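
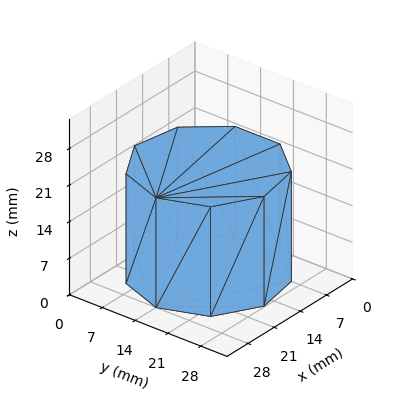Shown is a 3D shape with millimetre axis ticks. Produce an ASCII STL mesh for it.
Reading the render: the shape is a regular 9-sided prism (a cylinder approximated with 9 flat sides), circumscribed radius ≈ 14 mm, height ≈ 21 mm (dimensions read to the nearest mm from the axis ticks). For the STL, each face is triangulated and given an outward normal.

solid part
  facet normal 0.0000 0.0000 -1.0000
    outer loop
      vertex 16.43 27.79 0.00
      vertex 24.72 23.00 0.00
      vertex 28.00 14.00 0.00
    endloop
  endfacet
  facet normal 0.0000 0.0000 -1.0000
    outer loop
      vertex 7.00 26.12 0.00
      vertex 16.43 27.79 0.00
      vertex 28.00 14.00 0.00
    endloop
  endfacet
  facet normal 0.0000 0.0000 -1.0000
    outer loop
      vertex 0.84 18.79 0.00
      vertex 7.00 26.12 0.00
      vertex 28.00 14.00 0.00
    endloop
  endfacet
  facet normal 0.0000 0.0000 -1.0000
    outer loop
      vertex 0.84 9.21 0.00
      vertex 0.84 18.79 0.00
      vertex 28.00 14.00 0.00
    endloop
  endfacet
  facet normal 0.0000 0.0000 -1.0000
    outer loop
      vertex 7.00 1.88 0.00
      vertex 0.84 9.21 0.00
      vertex 28.00 14.00 0.00
    endloop
  endfacet
  facet normal 0.0000 0.0000 -1.0000
    outer loop
      vertex 16.43 0.21 0.00
      vertex 7.00 1.88 0.00
      vertex 28.00 14.00 0.00
    endloop
  endfacet
  facet normal 0.0000 0.0000 -1.0000
    outer loop
      vertex 24.72 5.00 0.00
      vertex 16.43 0.21 0.00
      vertex 28.00 14.00 0.00
    endloop
  endfacet
  facet normal 0.0000 0.0000 1.0000
    outer loop
      vertex 28.00 14.00 21.00
      vertex 24.72 23.00 21.00
      vertex 16.43 27.79 21.00
    endloop
  endfacet
  facet normal 0.0000 0.0000 1.0000
    outer loop
      vertex 28.00 14.00 21.00
      vertex 16.43 27.79 21.00
      vertex 7.00 26.12 21.00
    endloop
  endfacet
  facet normal 0.0000 0.0000 1.0000
    outer loop
      vertex 28.00 14.00 21.00
      vertex 7.00 26.12 21.00
      vertex 0.84 18.79 21.00
    endloop
  endfacet
  facet normal 0.0000 0.0000 1.0000
    outer loop
      vertex 28.00 14.00 21.00
      vertex 0.84 18.79 21.00
      vertex 0.84 9.21 21.00
    endloop
  endfacet
  facet normal 0.0000 0.0000 1.0000
    outer loop
      vertex 28.00 14.00 21.00
      vertex 0.84 9.21 21.00
      vertex 7.00 1.88 21.00
    endloop
  endfacet
  facet normal 0.0000 0.0000 1.0000
    outer loop
      vertex 28.00 14.00 21.00
      vertex 7.00 1.88 21.00
      vertex 16.43 0.21 21.00
    endloop
  endfacet
  facet normal 0.0000 0.0000 1.0000
    outer loop
      vertex 28.00 14.00 21.00
      vertex 16.43 0.21 21.00
      vertex 24.72 5.00 21.00
    endloop
  endfacet
  facet normal 0.9395 0.3424 0.0000
    outer loop
      vertex 28.00 14.00 0.00
      vertex 24.72 23.00 0.00
      vertex 24.72 23.00 21.00
    endloop
  endfacet
  facet normal 0.9395 0.3424 0.0000
    outer loop
      vertex 28.00 14.00 0.00
      vertex 24.72 23.00 21.00
      vertex 28.00 14.00 21.00
    endloop
  endfacet
  facet normal 0.5003 0.8659 0.0000
    outer loop
      vertex 24.72 23.00 0.00
      vertex 16.43 27.79 0.00
      vertex 16.43 27.79 21.00
    endloop
  endfacet
  facet normal 0.5003 0.8659 0.0000
    outer loop
      vertex 24.72 23.00 0.00
      vertex 16.43 27.79 21.00
      vertex 24.72 23.00 21.00
    endloop
  endfacet
  facet normal -0.1744 0.9847 0.0000
    outer loop
      vertex 16.43 27.79 0.00
      vertex 7.00 26.12 0.00
      vertex 7.00 26.12 21.00
    endloop
  endfacet
  facet normal -0.1744 0.9847 0.0000
    outer loop
      vertex 16.43 27.79 0.00
      vertex 7.00 26.12 21.00
      vertex 16.43 27.79 21.00
    endloop
  endfacet
  facet normal -0.7656 0.6434 0.0000
    outer loop
      vertex 7.00 26.12 0.00
      vertex 0.84 18.79 0.00
      vertex 0.84 18.79 21.00
    endloop
  endfacet
  facet normal -0.7656 0.6434 0.0000
    outer loop
      vertex 7.00 26.12 0.00
      vertex 0.84 18.79 21.00
      vertex 7.00 26.12 21.00
    endloop
  endfacet
  facet normal -1.0000 0.0000 0.0000
    outer loop
      vertex 0.84 18.79 0.00
      vertex 0.84 9.21 0.00
      vertex 0.84 9.21 21.00
    endloop
  endfacet
  facet normal -1.0000 0.0000 0.0000
    outer loop
      vertex 0.84 18.79 0.00
      vertex 0.84 9.21 21.00
      vertex 0.84 18.79 21.00
    endloop
  endfacet
  facet normal -0.7656 -0.6434 0.0000
    outer loop
      vertex 0.84 9.21 0.00
      vertex 7.00 1.88 0.00
      vertex 7.00 1.88 21.00
    endloop
  endfacet
  facet normal -0.7656 -0.6434 0.0000
    outer loop
      vertex 0.84 9.21 0.00
      vertex 7.00 1.88 21.00
      vertex 0.84 9.21 21.00
    endloop
  endfacet
  facet normal -0.1744 -0.9847 0.0000
    outer loop
      vertex 7.00 1.88 0.00
      vertex 16.43 0.21 0.00
      vertex 16.43 0.21 21.00
    endloop
  endfacet
  facet normal -0.1744 -0.9847 0.0000
    outer loop
      vertex 7.00 1.88 0.00
      vertex 16.43 0.21 21.00
      vertex 7.00 1.88 21.00
    endloop
  endfacet
  facet normal 0.5003 -0.8659 0.0000
    outer loop
      vertex 16.43 0.21 0.00
      vertex 24.72 5.00 0.00
      vertex 24.72 5.00 21.00
    endloop
  endfacet
  facet normal 0.5003 -0.8659 0.0000
    outer loop
      vertex 16.43 0.21 0.00
      vertex 24.72 5.00 21.00
      vertex 16.43 0.21 21.00
    endloop
  endfacet
  facet normal 0.9395 -0.3424 0.0000
    outer loop
      vertex 24.72 5.00 0.00
      vertex 28.00 14.00 0.00
      vertex 28.00 14.00 21.00
    endloop
  endfacet
  facet normal 0.9395 -0.3424 0.0000
    outer loop
      vertex 24.72 5.00 0.00
      vertex 28.00 14.00 21.00
      vertex 24.72 5.00 21.00
    endloop
  endfacet
endsolid part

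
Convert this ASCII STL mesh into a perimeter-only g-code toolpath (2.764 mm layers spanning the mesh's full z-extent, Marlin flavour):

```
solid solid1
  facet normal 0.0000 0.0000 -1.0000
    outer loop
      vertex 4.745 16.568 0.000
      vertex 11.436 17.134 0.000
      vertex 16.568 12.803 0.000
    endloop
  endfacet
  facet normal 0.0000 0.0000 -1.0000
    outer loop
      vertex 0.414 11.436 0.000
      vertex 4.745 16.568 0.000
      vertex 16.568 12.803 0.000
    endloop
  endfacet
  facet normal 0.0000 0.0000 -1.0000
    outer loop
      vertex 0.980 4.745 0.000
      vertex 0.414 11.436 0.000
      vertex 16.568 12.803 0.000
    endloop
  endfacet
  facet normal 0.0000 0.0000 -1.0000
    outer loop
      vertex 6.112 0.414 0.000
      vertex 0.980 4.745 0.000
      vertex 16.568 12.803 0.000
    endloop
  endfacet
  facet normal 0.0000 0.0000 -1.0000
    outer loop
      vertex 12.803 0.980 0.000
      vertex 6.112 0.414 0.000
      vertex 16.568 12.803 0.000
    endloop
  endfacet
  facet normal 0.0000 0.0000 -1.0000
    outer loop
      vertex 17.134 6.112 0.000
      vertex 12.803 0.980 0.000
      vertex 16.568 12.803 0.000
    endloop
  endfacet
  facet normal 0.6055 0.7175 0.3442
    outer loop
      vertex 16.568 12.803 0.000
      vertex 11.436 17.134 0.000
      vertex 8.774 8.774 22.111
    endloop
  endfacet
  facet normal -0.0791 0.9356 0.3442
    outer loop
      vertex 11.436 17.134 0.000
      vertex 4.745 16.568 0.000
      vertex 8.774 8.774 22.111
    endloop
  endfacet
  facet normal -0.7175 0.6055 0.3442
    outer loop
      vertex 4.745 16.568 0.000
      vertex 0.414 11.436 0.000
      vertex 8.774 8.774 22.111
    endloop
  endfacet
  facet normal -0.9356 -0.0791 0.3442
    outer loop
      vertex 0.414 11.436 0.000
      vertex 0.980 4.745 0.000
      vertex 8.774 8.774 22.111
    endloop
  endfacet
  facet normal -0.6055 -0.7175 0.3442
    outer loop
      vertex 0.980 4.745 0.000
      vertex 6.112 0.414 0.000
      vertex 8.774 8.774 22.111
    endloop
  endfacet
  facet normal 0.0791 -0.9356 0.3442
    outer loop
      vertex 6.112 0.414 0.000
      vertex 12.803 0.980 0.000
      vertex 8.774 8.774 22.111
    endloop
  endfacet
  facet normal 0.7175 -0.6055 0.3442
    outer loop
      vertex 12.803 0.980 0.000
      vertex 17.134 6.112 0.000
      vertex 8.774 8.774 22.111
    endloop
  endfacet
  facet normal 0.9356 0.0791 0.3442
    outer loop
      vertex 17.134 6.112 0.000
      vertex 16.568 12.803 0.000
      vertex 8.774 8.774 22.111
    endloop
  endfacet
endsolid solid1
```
; perimeter-only toolpath
G21 ; units = mm
G90 ; absolute positioning
G28 ; home
; layer 1
G0 Z2.764
G0 X15.594 Y12.299
G1 X11.103 Y16.089
G1 X5.249 Y15.594
G1 X1.459 Y11.103
G1 X1.954 Y5.249
G1 X6.445 Y1.459
G1 X12.299 Y1.954
G1 X16.089 Y6.445
G1 X15.594 Y12.299
; layer 2
G0 Z5.528
G0 X14.620 Y11.796
G1 X10.771 Y15.044
G1 X5.752 Y14.620
G1 X2.504 Y10.771
G1 X2.928 Y5.752
G1 X6.777 Y2.504
G1 X11.796 Y2.928
G1 X15.044 Y6.777
G1 X14.620 Y11.796
; layer 3
G0 Z8.292
G0 X13.645 Y11.292
G1 X10.438 Y13.999
G1 X6.256 Y13.645
G1 X3.549 Y10.438
G1 X3.903 Y6.256
G1 X7.110 Y3.549
G1 X11.292 Y3.903
G1 X13.999 Y7.110
G1 X13.645 Y11.292
; layer 4
G0 Z11.056
G0 X12.671 Y10.788
G1 X10.105 Y12.954
G1 X6.759 Y12.671
G1 X4.594 Y10.105
G1 X4.877 Y6.759
G1 X7.443 Y4.594
G1 X10.788 Y4.877
G1 X12.954 Y7.443
G1 X12.671 Y10.788
; layer 5
G0 Z13.819
G0 X11.697 Y10.285
G1 X9.772 Y11.909
G1 X7.263 Y11.697
G1 X5.639 Y9.772
G1 X5.851 Y7.263
G1 X7.776 Y5.639
G1 X10.285 Y5.851
G1 X11.909 Y7.776
G1 X11.697 Y10.285
; layer 6
G0 Z16.583
G0 X10.723 Y9.781
G1 X9.439 Y10.864
G1 X7.767 Y10.723
G1 X6.684 Y9.439
G1 X6.825 Y7.767
G1 X8.108 Y6.684
G1 X9.781 Y6.825
G1 X10.864 Y8.108
G1 X10.723 Y9.781
; layer 7
G0 Z19.347
G0 X9.748 Y9.278
G1 X9.107 Y9.819
G1 X8.270 Y9.748
G1 X7.729 Y9.107
G1 X7.800 Y8.270
G1 X8.441 Y7.729
G1 X9.278 Y7.800
G1 X9.819 Y8.441
G1 X9.748 Y9.278
M2 ; end

The solid is a regular 8-sided pyramid, base circumscribed radius ≈ 8.77 mm, apex at z ≈ 22.1 mm. Slicing at Δz = 2.764 mm — 8 equal slices spanning the solid's height, so layer i sits at z = i·h/8 — gives 7 non-empty perimeters. Each is a 8-segment closed polygon; G0 lifts to the layer z and rapids to the start vertex, then G1 traces the edges. The cross-section shrinks linearly with z (the slice at the apex is degenerate and omitted).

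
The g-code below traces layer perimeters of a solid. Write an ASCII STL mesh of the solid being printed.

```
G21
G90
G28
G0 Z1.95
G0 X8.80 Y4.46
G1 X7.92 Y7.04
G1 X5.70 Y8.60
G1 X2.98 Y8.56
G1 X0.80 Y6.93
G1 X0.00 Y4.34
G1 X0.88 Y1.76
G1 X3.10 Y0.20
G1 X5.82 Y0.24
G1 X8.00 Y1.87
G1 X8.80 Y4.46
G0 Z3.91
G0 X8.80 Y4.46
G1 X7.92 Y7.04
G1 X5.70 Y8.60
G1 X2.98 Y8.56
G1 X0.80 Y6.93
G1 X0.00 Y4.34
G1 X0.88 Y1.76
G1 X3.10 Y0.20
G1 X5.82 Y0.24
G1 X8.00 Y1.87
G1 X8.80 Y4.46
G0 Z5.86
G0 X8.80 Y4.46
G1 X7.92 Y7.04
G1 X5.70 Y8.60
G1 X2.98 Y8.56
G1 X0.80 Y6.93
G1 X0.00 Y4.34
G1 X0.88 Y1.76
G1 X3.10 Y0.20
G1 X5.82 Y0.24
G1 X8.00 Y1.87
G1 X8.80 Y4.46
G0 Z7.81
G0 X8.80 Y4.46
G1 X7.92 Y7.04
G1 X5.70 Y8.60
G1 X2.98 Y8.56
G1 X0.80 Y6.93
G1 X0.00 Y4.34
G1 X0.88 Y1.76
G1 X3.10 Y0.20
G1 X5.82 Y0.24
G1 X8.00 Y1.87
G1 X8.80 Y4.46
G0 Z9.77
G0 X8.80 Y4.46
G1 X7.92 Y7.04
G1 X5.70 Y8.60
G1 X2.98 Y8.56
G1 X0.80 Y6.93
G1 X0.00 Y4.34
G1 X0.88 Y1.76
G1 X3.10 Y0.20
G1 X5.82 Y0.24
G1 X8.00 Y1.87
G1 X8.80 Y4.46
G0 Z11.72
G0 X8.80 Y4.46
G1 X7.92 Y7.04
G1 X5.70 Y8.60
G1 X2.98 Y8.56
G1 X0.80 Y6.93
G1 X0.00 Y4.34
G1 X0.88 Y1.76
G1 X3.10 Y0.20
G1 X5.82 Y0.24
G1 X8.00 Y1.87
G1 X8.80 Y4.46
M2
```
solid part
  facet normal 0.0000 0.0000 -1.0000
    outer loop
      vertex 5.70 8.60 0.00
      vertex 7.92 7.04 0.00
      vertex 8.80 4.46 0.00
    endloop
  endfacet
  facet normal 0.0000 0.0000 -1.0000
    outer loop
      vertex 2.98 8.56 0.00
      vertex 5.70 8.60 0.00
      vertex 8.80 4.46 0.00
    endloop
  endfacet
  facet normal 0.0000 0.0000 -1.0000
    outer loop
      vertex 0.80 6.93 0.00
      vertex 2.98 8.56 0.00
      vertex 8.80 4.46 0.00
    endloop
  endfacet
  facet normal 0.0000 0.0000 -1.0000
    outer loop
      vertex 0.00 4.34 0.00
      vertex 0.80 6.93 0.00
      vertex 8.80 4.46 0.00
    endloop
  endfacet
  facet normal 0.0000 0.0000 -1.0000
    outer loop
      vertex 0.88 1.76 0.00
      vertex 0.00 4.34 0.00
      vertex 8.80 4.46 0.00
    endloop
  endfacet
  facet normal 0.0000 0.0000 -1.0000
    outer loop
      vertex 3.10 0.20 0.00
      vertex 0.88 1.76 0.00
      vertex 8.80 4.46 0.00
    endloop
  endfacet
  facet normal 0.0000 0.0000 -1.0000
    outer loop
      vertex 5.82 0.24 0.00
      vertex 3.10 0.20 0.00
      vertex 8.80 4.46 0.00
    endloop
  endfacet
  facet normal 0.0000 0.0000 -1.0000
    outer loop
      vertex 8.00 1.87 0.00
      vertex 5.82 0.24 0.00
      vertex 8.80 4.46 0.00
    endloop
  endfacet
  facet normal 0.0000 0.0000 1.0000
    outer loop
      vertex 8.80 4.46 11.72
      vertex 7.92 7.04 11.72
      vertex 5.70 8.60 11.72
    endloop
  endfacet
  facet normal 0.0000 0.0000 1.0000
    outer loop
      vertex 8.80 4.46 11.72
      vertex 5.70 8.60 11.72
      vertex 2.98 8.56 11.72
    endloop
  endfacet
  facet normal 0.0000 0.0000 1.0000
    outer loop
      vertex 8.80 4.46 11.72
      vertex 2.98 8.56 11.72
      vertex 0.80 6.93 11.72
    endloop
  endfacet
  facet normal 0.0000 0.0000 1.0000
    outer loop
      vertex 8.80 4.46 11.72
      vertex 0.80 6.93 11.72
      vertex 0.00 4.34 11.72
    endloop
  endfacet
  facet normal 0.0000 0.0000 1.0000
    outer loop
      vertex 8.80 4.46 11.72
      vertex 0.00 4.34 11.72
      vertex 0.88 1.76 11.72
    endloop
  endfacet
  facet normal 0.0000 0.0000 1.0000
    outer loop
      vertex 8.80 4.46 11.72
      vertex 0.88 1.76 11.72
      vertex 3.10 0.20 11.72
    endloop
  endfacet
  facet normal 0.0000 0.0000 1.0000
    outer loop
      vertex 8.80 4.46 11.72
      vertex 3.10 0.20 11.72
      vertex 5.82 0.24 11.72
    endloop
  endfacet
  facet normal 0.0000 0.0000 1.0000
    outer loop
      vertex 8.80 4.46 11.72
      vertex 5.82 0.24 11.72
      vertex 8.00 1.87 11.72
    endloop
  endfacet
  facet normal 0.9465 0.3228 0.0000
    outer loop
      vertex 8.80 4.46 0.00
      vertex 7.92 7.04 0.00
      vertex 7.92 7.04 11.72
    endloop
  endfacet
  facet normal 0.9465 0.3228 0.0000
    outer loop
      vertex 8.80 4.46 0.00
      vertex 7.92 7.04 11.72
      vertex 8.80 4.46 11.72
    endloop
  endfacet
  facet normal 0.5749 0.8182 0.0000
    outer loop
      vertex 7.92 7.04 0.00
      vertex 5.70 8.60 0.00
      vertex 5.70 8.60 11.72
    endloop
  endfacet
  facet normal 0.5749 0.8182 0.0000
    outer loop
      vertex 7.92 7.04 0.00
      vertex 5.70 8.60 11.72
      vertex 7.92 7.04 11.72
    endloop
  endfacet
  facet normal -0.0147 0.9999 0.0000
    outer loop
      vertex 5.70 8.60 0.00
      vertex 2.98 8.56 0.00
      vertex 2.98 8.56 11.72
    endloop
  endfacet
  facet normal -0.0147 0.9999 0.0000
    outer loop
      vertex 5.70 8.60 0.00
      vertex 2.98 8.56 11.72
      vertex 5.70 8.60 11.72
    endloop
  endfacet
  facet normal -0.5988 0.8009 0.0000
    outer loop
      vertex 2.98 8.56 0.00
      vertex 0.80 6.93 0.00
      vertex 0.80 6.93 11.72
    endloop
  endfacet
  facet normal -0.5988 0.8009 0.0000
    outer loop
      vertex 2.98 8.56 0.00
      vertex 0.80 6.93 11.72
      vertex 2.98 8.56 11.72
    endloop
  endfacet
  facet normal -0.9555 0.2951 0.0000
    outer loop
      vertex 0.80 6.93 0.00
      vertex 0.00 4.34 0.00
      vertex 0.00 4.34 11.72
    endloop
  endfacet
  facet normal -0.9555 0.2951 0.0000
    outer loop
      vertex 0.80 6.93 0.00
      vertex 0.00 4.34 11.72
      vertex 0.80 6.93 11.72
    endloop
  endfacet
  facet normal -0.9465 -0.3228 0.0000
    outer loop
      vertex 0.00 4.34 0.00
      vertex 0.88 1.76 0.00
      vertex 0.88 1.76 11.72
    endloop
  endfacet
  facet normal -0.9465 -0.3228 0.0000
    outer loop
      vertex 0.00 4.34 0.00
      vertex 0.88 1.76 11.72
      vertex 0.00 4.34 11.72
    endloop
  endfacet
  facet normal -0.5749 -0.8182 0.0000
    outer loop
      vertex 0.88 1.76 0.00
      vertex 3.10 0.20 0.00
      vertex 3.10 0.20 11.72
    endloop
  endfacet
  facet normal -0.5749 -0.8182 0.0000
    outer loop
      vertex 0.88 1.76 0.00
      vertex 3.10 0.20 11.72
      vertex 0.88 1.76 11.72
    endloop
  endfacet
  facet normal 0.0147 -0.9999 0.0000
    outer loop
      vertex 3.10 0.20 0.00
      vertex 5.82 0.24 0.00
      vertex 5.82 0.24 11.72
    endloop
  endfacet
  facet normal 0.0147 -0.9999 0.0000
    outer loop
      vertex 3.10 0.20 0.00
      vertex 5.82 0.24 11.72
      vertex 3.10 0.20 11.72
    endloop
  endfacet
  facet normal 0.5988 -0.8009 0.0000
    outer loop
      vertex 5.82 0.24 0.00
      vertex 8.00 1.87 0.00
      vertex 8.00 1.87 11.72
    endloop
  endfacet
  facet normal 0.5988 -0.8009 0.0000
    outer loop
      vertex 5.82 0.24 0.00
      vertex 8.00 1.87 11.72
      vertex 5.82 0.24 11.72
    endloop
  endfacet
  facet normal 0.9555 -0.2951 0.0000
    outer loop
      vertex 8.00 1.87 0.00
      vertex 8.80 4.46 0.00
      vertex 8.80 4.46 11.72
    endloop
  endfacet
  facet normal 0.9555 -0.2951 0.0000
    outer loop
      vertex 8.00 1.87 0.00
      vertex 8.80 4.46 11.72
      vertex 8.00 1.87 11.72
    endloop
  endfacet
endsolid part

The G0 Z moves step by Δz≈1.95 mm. Every layer's G1 loop is the same polygon, so the solid is a straight extrusion of it from z=0 to z≈11.7. Closing with flat bottom and top caps and triangulating gives 36 facets — a regular 10-sided prism (a cylinder approximated with 10 flat sides), circumscribed radius ≈ 4.4 mm, height ≈ 11.7 mm.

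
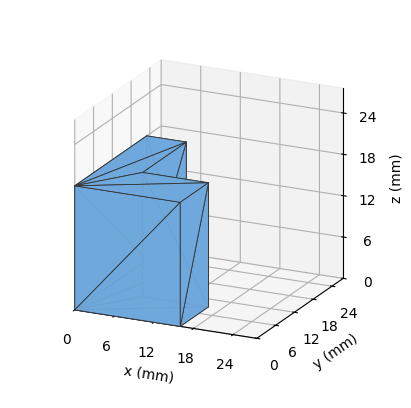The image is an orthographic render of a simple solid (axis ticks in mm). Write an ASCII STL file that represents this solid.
Reading the render: the shape is an L-shaped prism: outer 16 × 23 mm, arm thicknesses ≈ 9 mm (horizontal) and 6 mm (vertical), extruded 18 mm in z (dimensions read to the nearest mm from the axis ticks). For the STL, each face is triangulated and given an outward normal.

solid part
  facet normal 0.0000 0.0000 -1.0000
    outer loop
      vertex 16.0 9.0 0.0
      vertex 16.0 0.0 0.0
      vertex 0.0 0.0 0.0
    endloop
  endfacet
  facet normal 0.0000 0.0000 -1.0000
    outer loop
      vertex 6.0 9.0 0.0
      vertex 16.0 9.0 0.0
      vertex 0.0 0.0 0.0
    endloop
  endfacet
  facet normal 0.0000 0.0000 -1.0000
    outer loop
      vertex 6.0 23.0 0.0
      vertex 6.0 9.0 0.0
      vertex 0.0 0.0 0.0
    endloop
  endfacet
  facet normal 0.0000 0.0000 -1.0000
    outer loop
      vertex 0.0 23.0 0.0
      vertex 6.0 23.0 0.0
      vertex 0.0 0.0 0.0
    endloop
  endfacet
  facet normal 0.0000 0.0000 1.0000
    outer loop
      vertex 0.0 0.0 18.0
      vertex 16.0 0.0 18.0
      vertex 16.0 9.0 18.0
    endloop
  endfacet
  facet normal 0.0000 0.0000 1.0000
    outer loop
      vertex 0.0 0.0 18.0
      vertex 16.0 9.0 18.0
      vertex 6.0 9.0 18.0
    endloop
  endfacet
  facet normal 0.0000 0.0000 1.0000
    outer loop
      vertex 0.0 0.0 18.0
      vertex 6.0 9.0 18.0
      vertex 6.0 23.0 18.0
    endloop
  endfacet
  facet normal 0.0000 0.0000 1.0000
    outer loop
      vertex 0.0 0.0 18.0
      vertex 6.0 23.0 18.0
      vertex 0.0 23.0 18.0
    endloop
  endfacet
  facet normal 0.0000 -1.0000 0.0000
    outer loop
      vertex 0.0 0.0 0.0
      vertex 16.0 0.0 0.0
      vertex 16.0 0.0 18.0
    endloop
  endfacet
  facet normal 0.0000 -1.0000 0.0000
    outer loop
      vertex 0.0 0.0 0.0
      vertex 16.0 0.0 18.0
      vertex 0.0 0.0 18.0
    endloop
  endfacet
  facet normal 1.0000 0.0000 0.0000
    outer loop
      vertex 16.0 0.0 0.0
      vertex 16.0 9.0 0.0
      vertex 16.0 9.0 18.0
    endloop
  endfacet
  facet normal 1.0000 0.0000 0.0000
    outer loop
      vertex 16.0 0.0 0.0
      vertex 16.0 9.0 18.0
      vertex 16.0 0.0 18.0
    endloop
  endfacet
  facet normal 0.0000 1.0000 0.0000
    outer loop
      vertex 16.0 9.0 0.0
      vertex 6.0 9.0 0.0
      vertex 6.0 9.0 18.0
    endloop
  endfacet
  facet normal 0.0000 1.0000 0.0000
    outer loop
      vertex 16.0 9.0 0.0
      vertex 6.0 9.0 18.0
      vertex 16.0 9.0 18.0
    endloop
  endfacet
  facet normal 1.0000 0.0000 0.0000
    outer loop
      vertex 6.0 9.0 0.0
      vertex 6.0 23.0 0.0
      vertex 6.0 23.0 18.0
    endloop
  endfacet
  facet normal 1.0000 0.0000 0.0000
    outer loop
      vertex 6.0 9.0 0.0
      vertex 6.0 23.0 18.0
      vertex 6.0 9.0 18.0
    endloop
  endfacet
  facet normal 0.0000 1.0000 0.0000
    outer loop
      vertex 6.0 23.0 0.0
      vertex 0.0 23.0 0.0
      vertex 0.0 23.0 18.0
    endloop
  endfacet
  facet normal 0.0000 1.0000 0.0000
    outer loop
      vertex 6.0 23.0 0.0
      vertex 0.0 23.0 18.0
      vertex 6.0 23.0 18.0
    endloop
  endfacet
  facet normal -1.0000 0.0000 0.0000
    outer loop
      vertex 0.0 23.0 0.0
      vertex 0.0 0.0 0.0
      vertex 0.0 0.0 18.0
    endloop
  endfacet
  facet normal -1.0000 0.0000 0.0000
    outer loop
      vertex 0.0 23.0 0.0
      vertex 0.0 0.0 18.0
      vertex 0.0 23.0 18.0
    endloop
  endfacet
endsolid part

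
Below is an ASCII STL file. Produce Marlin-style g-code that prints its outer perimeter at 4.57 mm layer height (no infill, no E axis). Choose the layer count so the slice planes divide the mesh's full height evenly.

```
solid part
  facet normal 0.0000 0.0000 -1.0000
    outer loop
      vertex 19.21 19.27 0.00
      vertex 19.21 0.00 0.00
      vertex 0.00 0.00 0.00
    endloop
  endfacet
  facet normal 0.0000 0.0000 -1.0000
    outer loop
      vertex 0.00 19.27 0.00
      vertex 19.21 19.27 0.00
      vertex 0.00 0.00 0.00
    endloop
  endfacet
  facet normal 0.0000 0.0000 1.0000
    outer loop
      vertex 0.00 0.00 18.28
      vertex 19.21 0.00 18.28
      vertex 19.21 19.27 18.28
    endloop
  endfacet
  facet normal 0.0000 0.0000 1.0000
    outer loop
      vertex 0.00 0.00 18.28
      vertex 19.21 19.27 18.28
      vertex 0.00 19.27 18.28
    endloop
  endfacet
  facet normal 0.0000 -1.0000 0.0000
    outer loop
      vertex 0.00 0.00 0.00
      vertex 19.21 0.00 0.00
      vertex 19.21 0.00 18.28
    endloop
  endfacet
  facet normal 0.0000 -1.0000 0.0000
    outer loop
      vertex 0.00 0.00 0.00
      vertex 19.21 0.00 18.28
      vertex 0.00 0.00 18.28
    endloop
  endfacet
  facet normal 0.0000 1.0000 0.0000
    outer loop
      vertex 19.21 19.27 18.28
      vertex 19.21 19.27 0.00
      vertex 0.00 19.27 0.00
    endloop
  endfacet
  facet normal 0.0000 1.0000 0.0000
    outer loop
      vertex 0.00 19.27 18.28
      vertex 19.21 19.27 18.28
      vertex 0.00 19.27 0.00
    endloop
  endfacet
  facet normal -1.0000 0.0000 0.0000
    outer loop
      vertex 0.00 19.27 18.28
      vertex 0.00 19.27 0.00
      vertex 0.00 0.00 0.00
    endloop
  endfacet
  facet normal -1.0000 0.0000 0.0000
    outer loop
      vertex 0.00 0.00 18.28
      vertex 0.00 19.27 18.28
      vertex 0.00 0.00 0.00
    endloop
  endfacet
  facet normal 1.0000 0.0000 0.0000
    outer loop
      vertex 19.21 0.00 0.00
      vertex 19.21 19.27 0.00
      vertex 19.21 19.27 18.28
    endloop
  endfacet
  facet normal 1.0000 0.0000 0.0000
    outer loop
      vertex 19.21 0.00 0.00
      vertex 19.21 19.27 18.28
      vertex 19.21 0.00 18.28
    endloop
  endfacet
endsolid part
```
; perimeter-only toolpath
G21 ; units = mm
G90 ; absolute positioning
G28 ; home
; layer 1
G0 Z4.57
G0 X0.00 Y0.00
G1 X19.21 Y0.00
G1 X19.21 Y19.27
G1 X0.00 Y19.27
G1 X0.00 Y0.00
; layer 2
G0 Z9.14
G0 X0.00 Y0.00
G1 X19.21 Y0.00
G1 X19.21 Y19.27
G1 X0.00 Y19.27
G1 X0.00 Y0.00
; layer 3
G0 Z13.71
G0 X0.00 Y0.00
G1 X19.21 Y0.00
G1 X19.21 Y19.27
G1 X0.00 Y19.27
G1 X0.00 Y0.00
; layer 4
G0 Z18.28
G0 X0.00 Y0.00
G1 X19.21 Y0.00
G1 X19.21 Y19.27
G1 X0.00 Y19.27
G1 X0.00 Y0.00
M2 ; end

The solid is a rectangular box, roughly 19.2 × 19.3 mm footprint and 18.3 mm tall. Slicing at Δz = 4.57 mm — 4 equal slices spanning the solid's height, so layer i sits at z = i·h/4 — gives 4 non-empty perimeters. Each is a 4-segment closed polygon; G0 lifts to the layer z and rapids to the start vertex, then G1 traces the edges.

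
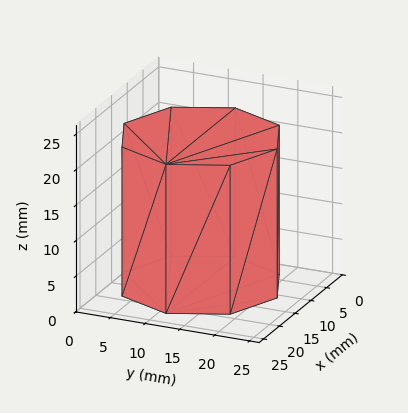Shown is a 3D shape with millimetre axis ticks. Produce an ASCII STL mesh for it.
Reading the render: the shape is a regular 8-sided prism (a cylinder approximated with 8 flat sides), circumscribed radius ≈ 11 mm, height ≈ 21 mm (dimensions read to the nearest mm from the axis ticks). For the STL, each face is triangulated and given an outward normal.

solid part
  facet normal 0.0000 0.0000 -1.0000
    outer loop
      vertex 11.000 22.000 0.000
      vertex 18.778 18.778 0.000
      vertex 22.000 11.000 0.000
    endloop
  endfacet
  facet normal 0.0000 0.0000 -1.0000
    outer loop
      vertex 3.222 18.778 0.000
      vertex 11.000 22.000 0.000
      vertex 22.000 11.000 0.000
    endloop
  endfacet
  facet normal 0.0000 0.0000 -1.0000
    outer loop
      vertex 0.000 11.000 0.000
      vertex 3.222 18.778 0.000
      vertex 22.000 11.000 0.000
    endloop
  endfacet
  facet normal 0.0000 0.0000 -1.0000
    outer loop
      vertex 3.222 3.222 0.000
      vertex 0.000 11.000 0.000
      vertex 22.000 11.000 0.000
    endloop
  endfacet
  facet normal 0.0000 0.0000 -1.0000
    outer loop
      vertex 11.000 0.000 0.000
      vertex 3.222 3.222 0.000
      vertex 22.000 11.000 0.000
    endloop
  endfacet
  facet normal 0.0000 0.0000 -1.0000
    outer loop
      vertex 18.778 3.222 0.000
      vertex 11.000 0.000 0.000
      vertex 22.000 11.000 0.000
    endloop
  endfacet
  facet normal 0.0000 0.0000 1.0000
    outer loop
      vertex 22.000 11.000 21.000
      vertex 18.778 18.778 21.000
      vertex 11.000 22.000 21.000
    endloop
  endfacet
  facet normal 0.0000 0.0000 1.0000
    outer loop
      vertex 22.000 11.000 21.000
      vertex 11.000 22.000 21.000
      vertex 3.222 18.778 21.000
    endloop
  endfacet
  facet normal 0.0000 0.0000 1.0000
    outer loop
      vertex 22.000 11.000 21.000
      vertex 3.222 18.778 21.000
      vertex 0.000 11.000 21.000
    endloop
  endfacet
  facet normal 0.0000 0.0000 1.0000
    outer loop
      vertex 22.000 11.000 21.000
      vertex 0.000 11.000 21.000
      vertex 3.222 3.222 21.000
    endloop
  endfacet
  facet normal 0.0000 0.0000 1.0000
    outer loop
      vertex 22.000 11.000 21.000
      vertex 3.222 3.222 21.000
      vertex 11.000 0.000 21.000
    endloop
  endfacet
  facet normal 0.0000 0.0000 1.0000
    outer loop
      vertex 22.000 11.000 21.000
      vertex 11.000 0.000 21.000
      vertex 18.778 3.222 21.000
    endloop
  endfacet
  facet normal 0.9239 0.3827 0.0000
    outer loop
      vertex 22.000 11.000 0.000
      vertex 18.778 18.778 0.000
      vertex 18.778 18.778 21.000
    endloop
  endfacet
  facet normal 0.9239 0.3827 0.0000
    outer loop
      vertex 22.000 11.000 0.000
      vertex 18.778 18.778 21.000
      vertex 22.000 11.000 21.000
    endloop
  endfacet
  facet normal 0.3827 0.9239 0.0000
    outer loop
      vertex 18.778 18.778 0.000
      vertex 11.000 22.000 0.000
      vertex 11.000 22.000 21.000
    endloop
  endfacet
  facet normal 0.3827 0.9239 0.0000
    outer loop
      vertex 18.778 18.778 0.000
      vertex 11.000 22.000 21.000
      vertex 18.778 18.778 21.000
    endloop
  endfacet
  facet normal -0.3827 0.9239 0.0000
    outer loop
      vertex 11.000 22.000 0.000
      vertex 3.222 18.778 0.000
      vertex 3.222 18.778 21.000
    endloop
  endfacet
  facet normal -0.3827 0.9239 0.0000
    outer loop
      vertex 11.000 22.000 0.000
      vertex 3.222 18.778 21.000
      vertex 11.000 22.000 21.000
    endloop
  endfacet
  facet normal -0.9239 0.3827 0.0000
    outer loop
      vertex 3.222 18.778 0.000
      vertex 0.000 11.000 0.000
      vertex 0.000 11.000 21.000
    endloop
  endfacet
  facet normal -0.9239 0.3827 0.0000
    outer loop
      vertex 3.222 18.778 0.000
      vertex 0.000 11.000 21.000
      vertex 3.222 18.778 21.000
    endloop
  endfacet
  facet normal -0.9239 -0.3827 0.0000
    outer loop
      vertex 0.000 11.000 0.000
      vertex 3.222 3.222 0.000
      vertex 3.222 3.222 21.000
    endloop
  endfacet
  facet normal -0.9239 -0.3827 0.0000
    outer loop
      vertex 0.000 11.000 0.000
      vertex 3.222 3.222 21.000
      vertex 0.000 11.000 21.000
    endloop
  endfacet
  facet normal -0.3827 -0.9239 0.0000
    outer loop
      vertex 3.222 3.222 0.000
      vertex 11.000 0.000 0.000
      vertex 11.000 0.000 21.000
    endloop
  endfacet
  facet normal -0.3827 -0.9239 0.0000
    outer loop
      vertex 3.222 3.222 0.000
      vertex 11.000 0.000 21.000
      vertex 3.222 3.222 21.000
    endloop
  endfacet
  facet normal 0.3827 -0.9239 0.0000
    outer loop
      vertex 11.000 0.000 0.000
      vertex 18.778 3.222 0.000
      vertex 18.778 3.222 21.000
    endloop
  endfacet
  facet normal 0.3827 -0.9239 0.0000
    outer loop
      vertex 11.000 0.000 0.000
      vertex 18.778 3.222 21.000
      vertex 11.000 0.000 21.000
    endloop
  endfacet
  facet normal 0.9239 -0.3827 0.0000
    outer loop
      vertex 18.778 3.222 0.000
      vertex 22.000 11.000 0.000
      vertex 22.000 11.000 21.000
    endloop
  endfacet
  facet normal 0.9239 -0.3827 0.0000
    outer loop
      vertex 18.778 3.222 0.000
      vertex 22.000 11.000 21.000
      vertex 18.778 3.222 21.000
    endloop
  endfacet
endsolid part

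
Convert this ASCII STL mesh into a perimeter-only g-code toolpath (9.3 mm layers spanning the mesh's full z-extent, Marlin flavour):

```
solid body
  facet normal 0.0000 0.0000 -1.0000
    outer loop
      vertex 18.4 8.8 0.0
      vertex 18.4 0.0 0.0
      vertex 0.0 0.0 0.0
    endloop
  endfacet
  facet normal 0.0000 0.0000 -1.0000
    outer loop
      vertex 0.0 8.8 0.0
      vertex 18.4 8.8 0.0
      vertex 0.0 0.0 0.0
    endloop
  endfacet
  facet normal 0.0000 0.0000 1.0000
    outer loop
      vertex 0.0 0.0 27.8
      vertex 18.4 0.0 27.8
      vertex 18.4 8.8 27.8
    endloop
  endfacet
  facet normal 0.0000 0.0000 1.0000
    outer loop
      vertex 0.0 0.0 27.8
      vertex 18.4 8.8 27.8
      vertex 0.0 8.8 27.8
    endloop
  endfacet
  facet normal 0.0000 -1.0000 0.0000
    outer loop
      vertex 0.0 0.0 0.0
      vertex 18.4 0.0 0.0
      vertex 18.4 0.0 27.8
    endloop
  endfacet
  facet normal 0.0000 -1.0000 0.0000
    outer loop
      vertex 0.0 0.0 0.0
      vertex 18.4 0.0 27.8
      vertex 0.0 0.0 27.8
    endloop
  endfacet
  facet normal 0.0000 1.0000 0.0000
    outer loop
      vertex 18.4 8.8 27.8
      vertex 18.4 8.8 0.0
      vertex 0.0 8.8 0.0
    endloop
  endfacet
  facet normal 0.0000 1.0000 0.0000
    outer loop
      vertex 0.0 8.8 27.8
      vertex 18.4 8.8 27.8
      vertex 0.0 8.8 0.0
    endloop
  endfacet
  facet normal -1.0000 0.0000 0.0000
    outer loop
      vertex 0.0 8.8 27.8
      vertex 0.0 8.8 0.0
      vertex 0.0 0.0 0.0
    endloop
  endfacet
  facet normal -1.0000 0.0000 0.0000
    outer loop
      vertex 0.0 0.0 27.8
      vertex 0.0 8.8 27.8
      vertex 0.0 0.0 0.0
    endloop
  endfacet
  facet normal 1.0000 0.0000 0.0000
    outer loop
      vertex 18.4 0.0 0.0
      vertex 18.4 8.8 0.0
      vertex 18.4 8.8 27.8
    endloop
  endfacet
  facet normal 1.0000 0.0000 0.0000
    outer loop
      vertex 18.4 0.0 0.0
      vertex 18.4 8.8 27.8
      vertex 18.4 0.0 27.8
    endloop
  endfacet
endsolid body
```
; perimeter-only toolpath
G21 ; units = mm
G90 ; absolute positioning
G28 ; home
; layer 1
G0 Z9.3
G0 X0.0 Y0.0
G1 X18.4 Y0.0
G1 X18.4 Y8.8
G1 X0.0 Y8.8
G1 X0.0 Y0.0
; layer 2
G0 Z18.5
G0 X0.0 Y0.0
G1 X18.4 Y0.0
G1 X18.4 Y8.8
G1 X0.0 Y8.8
G1 X0.0 Y0.0
; layer 3
G0 Z27.8
G0 X0.0 Y0.0
G1 X18.4 Y0.0
G1 X18.4 Y8.8
G1 X0.0 Y8.8
G1 X0.0 Y0.0
M2 ; end

The solid is a rectangular box, roughly 18.4 × 8.8 mm footprint and 27.8 mm tall. Slicing at Δz = 9.3 mm — 3 equal slices spanning the solid's height, so layer i sits at z = i·h/3 — gives 3 non-empty perimeters. Each is a 4-segment closed polygon; G0 lifts to the layer z and rapids to the start vertex, then G1 traces the edges.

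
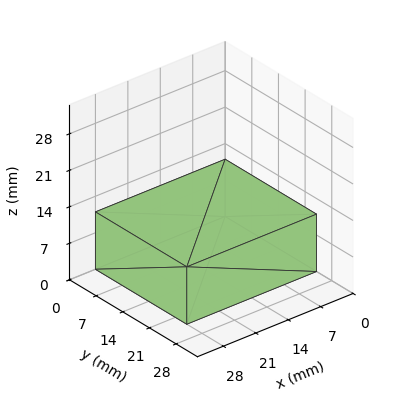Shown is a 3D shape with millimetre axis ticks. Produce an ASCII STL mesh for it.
Reading the render: the shape is a rectangular box, roughly 28 × 24 mm footprint and 11 mm tall (dimensions read to the nearest mm from the axis ticks). For the STL, each face is triangulated and given an outward normal.

solid part
  facet normal 0.0000 0.0000 -1.0000
    outer loop
      vertex 28.0 24.0 0.0
      vertex 28.0 0.0 0.0
      vertex 0.0 0.0 0.0
    endloop
  endfacet
  facet normal 0.0000 0.0000 -1.0000
    outer loop
      vertex 0.0 24.0 0.0
      vertex 28.0 24.0 0.0
      vertex 0.0 0.0 0.0
    endloop
  endfacet
  facet normal 0.0000 0.0000 1.0000
    outer loop
      vertex 0.0 0.0 11.0
      vertex 28.0 0.0 11.0
      vertex 28.0 24.0 11.0
    endloop
  endfacet
  facet normal 0.0000 0.0000 1.0000
    outer loop
      vertex 0.0 0.0 11.0
      vertex 28.0 24.0 11.0
      vertex 0.0 24.0 11.0
    endloop
  endfacet
  facet normal 0.0000 -1.0000 0.0000
    outer loop
      vertex 0.0 0.0 0.0
      vertex 28.0 0.0 0.0
      vertex 28.0 0.0 11.0
    endloop
  endfacet
  facet normal 0.0000 -1.0000 0.0000
    outer loop
      vertex 0.0 0.0 0.0
      vertex 28.0 0.0 11.0
      vertex 0.0 0.0 11.0
    endloop
  endfacet
  facet normal 0.0000 1.0000 0.0000
    outer loop
      vertex 28.0 24.0 11.0
      vertex 28.0 24.0 0.0
      vertex 0.0 24.0 0.0
    endloop
  endfacet
  facet normal 0.0000 1.0000 0.0000
    outer loop
      vertex 0.0 24.0 11.0
      vertex 28.0 24.0 11.0
      vertex 0.0 24.0 0.0
    endloop
  endfacet
  facet normal -1.0000 0.0000 0.0000
    outer loop
      vertex 0.0 24.0 11.0
      vertex 0.0 24.0 0.0
      vertex 0.0 0.0 0.0
    endloop
  endfacet
  facet normal -1.0000 0.0000 0.0000
    outer loop
      vertex 0.0 0.0 11.0
      vertex 0.0 24.0 11.0
      vertex 0.0 0.0 0.0
    endloop
  endfacet
  facet normal 1.0000 0.0000 0.0000
    outer loop
      vertex 28.0 0.0 0.0
      vertex 28.0 24.0 0.0
      vertex 28.0 24.0 11.0
    endloop
  endfacet
  facet normal 1.0000 0.0000 0.0000
    outer loop
      vertex 28.0 0.0 0.0
      vertex 28.0 24.0 11.0
      vertex 28.0 0.0 11.0
    endloop
  endfacet
endsolid part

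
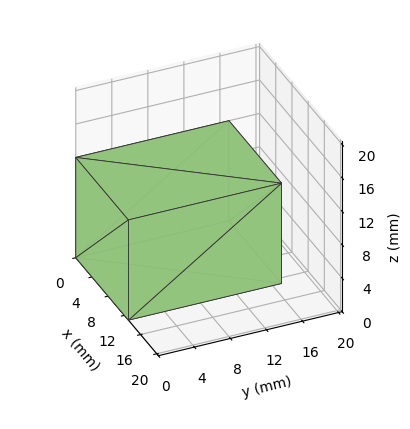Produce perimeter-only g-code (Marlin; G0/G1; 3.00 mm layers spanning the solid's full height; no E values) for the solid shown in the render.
Reading the render: the shape is a rectangular box, roughly 13 × 17 mm footprint and 12 mm tall (dimensions read to the nearest mm from the axis ticks). For the g-code, the solid's height is divided into equal slices at the stated Δz and each level perimeter traced with G1 moves after a G0 lift.

; perimeter-only toolpath
G21 ; units = mm
G90 ; absolute positioning
G28 ; home
; layer 1
G0 Z3.00
G0 X0.00 Y0.00
G1 X13.00 Y0.00
G1 X13.00 Y17.00
G1 X0.00 Y17.00
G1 X0.00 Y0.00
; layer 2
G0 Z6.00
G0 X0.00 Y0.00
G1 X13.00 Y0.00
G1 X13.00 Y17.00
G1 X0.00 Y17.00
G1 X0.00 Y0.00
; layer 3
G0 Z9.00
G0 X0.00 Y0.00
G1 X13.00 Y0.00
G1 X13.00 Y17.00
G1 X0.00 Y17.00
G1 X0.00 Y0.00
; layer 4
G0 Z12.00
G0 X0.00 Y0.00
G1 X13.00 Y0.00
G1 X13.00 Y17.00
G1 X0.00 Y17.00
G1 X0.00 Y0.00
M2 ; end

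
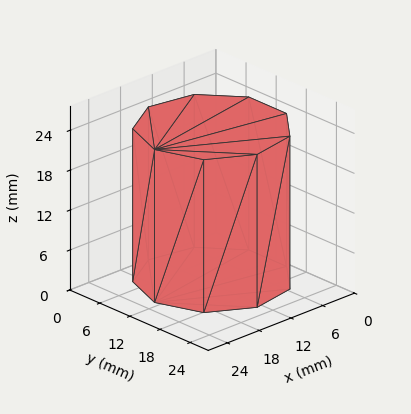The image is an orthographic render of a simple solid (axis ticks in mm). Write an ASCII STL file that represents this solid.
Reading the render: the shape is a regular 9-sided prism (a cylinder approximated with 9 flat sides), circumscribed radius ≈ 11 mm, height ≈ 23 mm (dimensions read to the nearest mm from the axis ticks). For the STL, each face is triangulated and given an outward normal.

solid part
  facet normal 0.0000 0.0000 -1.0000
    outer loop
      vertex 12.910 21.833 0.000
      vertex 19.426 18.071 0.000
      vertex 22.000 11.000 0.000
    endloop
  endfacet
  facet normal 0.0000 0.0000 -1.0000
    outer loop
      vertex 5.500 20.526 0.000
      vertex 12.910 21.833 0.000
      vertex 22.000 11.000 0.000
    endloop
  endfacet
  facet normal 0.0000 0.0000 -1.0000
    outer loop
      vertex 0.663 14.762 0.000
      vertex 5.500 20.526 0.000
      vertex 22.000 11.000 0.000
    endloop
  endfacet
  facet normal 0.0000 0.0000 -1.0000
    outer loop
      vertex 0.663 7.238 0.000
      vertex 0.663 14.762 0.000
      vertex 22.000 11.000 0.000
    endloop
  endfacet
  facet normal 0.0000 0.0000 -1.0000
    outer loop
      vertex 5.500 1.474 0.000
      vertex 0.663 7.238 0.000
      vertex 22.000 11.000 0.000
    endloop
  endfacet
  facet normal 0.0000 0.0000 -1.0000
    outer loop
      vertex 12.910 0.167 0.000
      vertex 5.500 1.474 0.000
      vertex 22.000 11.000 0.000
    endloop
  endfacet
  facet normal 0.0000 0.0000 -1.0000
    outer loop
      vertex 19.426 3.929 0.000
      vertex 12.910 0.167 0.000
      vertex 22.000 11.000 0.000
    endloop
  endfacet
  facet normal 0.0000 0.0000 1.0000
    outer loop
      vertex 22.000 11.000 23.000
      vertex 19.426 18.071 23.000
      vertex 12.910 21.833 23.000
    endloop
  endfacet
  facet normal 0.0000 0.0000 1.0000
    outer loop
      vertex 22.000 11.000 23.000
      vertex 12.910 21.833 23.000
      vertex 5.500 20.526 23.000
    endloop
  endfacet
  facet normal 0.0000 0.0000 1.0000
    outer loop
      vertex 22.000 11.000 23.000
      vertex 5.500 20.526 23.000
      vertex 0.663 14.762 23.000
    endloop
  endfacet
  facet normal 0.0000 0.0000 1.0000
    outer loop
      vertex 22.000 11.000 23.000
      vertex 0.663 14.762 23.000
      vertex 0.663 7.238 23.000
    endloop
  endfacet
  facet normal 0.0000 0.0000 1.0000
    outer loop
      vertex 22.000 11.000 23.000
      vertex 0.663 7.238 23.000
      vertex 5.500 1.474 23.000
    endloop
  endfacet
  facet normal 0.0000 0.0000 1.0000
    outer loop
      vertex 22.000 11.000 23.000
      vertex 5.500 1.474 23.000
      vertex 12.910 0.167 23.000
    endloop
  endfacet
  facet normal 0.0000 0.0000 1.0000
    outer loop
      vertex 22.000 11.000 23.000
      vertex 12.910 0.167 23.000
      vertex 19.426 3.929 23.000
    endloop
  endfacet
  facet normal 0.9397 0.3421 0.0000
    outer loop
      vertex 22.000 11.000 0.000
      vertex 19.426 18.071 0.000
      vertex 19.426 18.071 23.000
    endloop
  endfacet
  facet normal 0.9397 0.3421 0.0000
    outer loop
      vertex 22.000 11.000 0.000
      vertex 19.426 18.071 23.000
      vertex 22.000 11.000 23.000
    endloop
  endfacet
  facet normal 0.5000 0.8660 0.0000
    outer loop
      vertex 19.426 18.071 0.000
      vertex 12.910 21.833 0.000
      vertex 12.910 21.833 23.000
    endloop
  endfacet
  facet normal 0.5000 0.8660 0.0000
    outer loop
      vertex 19.426 18.071 0.000
      vertex 12.910 21.833 23.000
      vertex 19.426 18.071 23.000
    endloop
  endfacet
  facet normal -0.1737 0.9848 0.0000
    outer loop
      vertex 12.910 21.833 0.000
      vertex 5.500 20.526 0.000
      vertex 5.500 20.526 23.000
    endloop
  endfacet
  facet normal -0.1737 0.9848 0.0000
    outer loop
      vertex 12.910 21.833 0.000
      vertex 5.500 20.526 23.000
      vertex 12.910 21.833 23.000
    endloop
  endfacet
  facet normal -0.7660 0.6428 0.0000
    outer loop
      vertex 5.500 20.526 0.000
      vertex 0.663 14.762 0.000
      vertex 0.663 14.762 23.000
    endloop
  endfacet
  facet normal -0.7660 0.6428 0.0000
    outer loop
      vertex 5.500 20.526 0.000
      vertex 0.663 14.762 23.000
      vertex 5.500 20.526 23.000
    endloop
  endfacet
  facet normal -1.0000 0.0000 0.0000
    outer loop
      vertex 0.663 14.762 0.000
      vertex 0.663 7.238 0.000
      vertex 0.663 7.238 23.000
    endloop
  endfacet
  facet normal -1.0000 0.0000 0.0000
    outer loop
      vertex 0.663 14.762 0.000
      vertex 0.663 7.238 23.000
      vertex 0.663 14.762 23.000
    endloop
  endfacet
  facet normal -0.7660 -0.6428 0.0000
    outer loop
      vertex 0.663 7.238 0.000
      vertex 5.500 1.474 0.000
      vertex 5.500 1.474 23.000
    endloop
  endfacet
  facet normal -0.7660 -0.6428 0.0000
    outer loop
      vertex 0.663 7.238 0.000
      vertex 5.500 1.474 23.000
      vertex 0.663 7.238 23.000
    endloop
  endfacet
  facet normal -0.1737 -0.9848 0.0000
    outer loop
      vertex 5.500 1.474 0.000
      vertex 12.910 0.167 0.000
      vertex 12.910 0.167 23.000
    endloop
  endfacet
  facet normal -0.1737 -0.9848 0.0000
    outer loop
      vertex 5.500 1.474 0.000
      vertex 12.910 0.167 23.000
      vertex 5.500 1.474 23.000
    endloop
  endfacet
  facet normal 0.5000 -0.8660 0.0000
    outer loop
      vertex 12.910 0.167 0.000
      vertex 19.426 3.929 0.000
      vertex 19.426 3.929 23.000
    endloop
  endfacet
  facet normal 0.5000 -0.8660 0.0000
    outer loop
      vertex 12.910 0.167 0.000
      vertex 19.426 3.929 23.000
      vertex 12.910 0.167 23.000
    endloop
  endfacet
  facet normal 0.9397 -0.3421 0.0000
    outer loop
      vertex 19.426 3.929 0.000
      vertex 22.000 11.000 0.000
      vertex 22.000 11.000 23.000
    endloop
  endfacet
  facet normal 0.9397 -0.3421 0.0000
    outer loop
      vertex 19.426 3.929 0.000
      vertex 22.000 11.000 23.000
      vertex 19.426 3.929 23.000
    endloop
  endfacet
endsolid part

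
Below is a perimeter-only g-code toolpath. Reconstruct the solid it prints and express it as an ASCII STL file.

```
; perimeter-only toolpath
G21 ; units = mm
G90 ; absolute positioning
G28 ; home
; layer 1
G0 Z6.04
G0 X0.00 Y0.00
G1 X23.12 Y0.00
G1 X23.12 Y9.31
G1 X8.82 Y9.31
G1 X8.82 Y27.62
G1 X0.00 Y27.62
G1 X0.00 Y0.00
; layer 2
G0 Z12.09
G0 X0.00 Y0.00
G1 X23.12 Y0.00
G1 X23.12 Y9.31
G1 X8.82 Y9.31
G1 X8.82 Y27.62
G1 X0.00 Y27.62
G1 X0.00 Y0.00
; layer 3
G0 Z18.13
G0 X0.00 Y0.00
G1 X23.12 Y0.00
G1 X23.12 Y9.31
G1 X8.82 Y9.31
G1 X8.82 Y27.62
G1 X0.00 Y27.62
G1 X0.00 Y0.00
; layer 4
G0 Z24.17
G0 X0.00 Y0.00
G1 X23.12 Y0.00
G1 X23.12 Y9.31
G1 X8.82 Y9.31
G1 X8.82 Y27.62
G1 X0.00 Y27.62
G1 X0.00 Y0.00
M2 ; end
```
solid part
  facet normal 0.0000 0.0000 -1.0000
    outer loop
      vertex 23.12 9.31 0.00
      vertex 23.12 0.00 0.00
      vertex 0.00 0.00 0.00
    endloop
  endfacet
  facet normal 0.0000 0.0000 -1.0000
    outer loop
      vertex 8.82 9.31 0.00
      vertex 23.12 9.31 0.00
      vertex 0.00 0.00 0.00
    endloop
  endfacet
  facet normal 0.0000 0.0000 -1.0000
    outer loop
      vertex 8.82 27.62 0.00
      vertex 8.82 9.31 0.00
      vertex 0.00 0.00 0.00
    endloop
  endfacet
  facet normal 0.0000 0.0000 -1.0000
    outer loop
      vertex 0.00 27.62 0.00
      vertex 8.82 27.62 0.00
      vertex 0.00 0.00 0.00
    endloop
  endfacet
  facet normal 0.0000 0.0000 1.0000
    outer loop
      vertex 0.00 0.00 24.17
      vertex 23.12 0.00 24.17
      vertex 23.12 9.31 24.17
    endloop
  endfacet
  facet normal 0.0000 0.0000 1.0000
    outer loop
      vertex 0.00 0.00 24.17
      vertex 23.12 9.31 24.17
      vertex 8.82 9.31 24.17
    endloop
  endfacet
  facet normal 0.0000 0.0000 1.0000
    outer loop
      vertex 0.00 0.00 24.17
      vertex 8.82 9.31 24.17
      vertex 8.82 27.62 24.17
    endloop
  endfacet
  facet normal 0.0000 0.0000 1.0000
    outer loop
      vertex 0.00 0.00 24.17
      vertex 8.82 27.62 24.17
      vertex 0.00 27.62 24.17
    endloop
  endfacet
  facet normal 0.0000 -1.0000 0.0000
    outer loop
      vertex 0.00 0.00 0.00
      vertex 23.12 0.00 0.00
      vertex 23.12 0.00 24.17
    endloop
  endfacet
  facet normal 0.0000 -1.0000 0.0000
    outer loop
      vertex 0.00 0.00 0.00
      vertex 23.12 0.00 24.17
      vertex 0.00 0.00 24.17
    endloop
  endfacet
  facet normal 1.0000 0.0000 0.0000
    outer loop
      vertex 23.12 0.00 0.00
      vertex 23.12 9.31 0.00
      vertex 23.12 9.31 24.17
    endloop
  endfacet
  facet normal 1.0000 0.0000 0.0000
    outer loop
      vertex 23.12 0.00 0.00
      vertex 23.12 9.31 24.17
      vertex 23.12 0.00 24.17
    endloop
  endfacet
  facet normal 0.0000 1.0000 0.0000
    outer loop
      vertex 23.12 9.31 0.00
      vertex 8.82 9.31 0.00
      vertex 8.82 9.31 24.17
    endloop
  endfacet
  facet normal 0.0000 1.0000 0.0000
    outer loop
      vertex 23.12 9.31 0.00
      vertex 8.82 9.31 24.17
      vertex 23.12 9.31 24.17
    endloop
  endfacet
  facet normal 1.0000 0.0000 0.0000
    outer loop
      vertex 8.82 9.31 0.00
      vertex 8.82 27.62 0.00
      vertex 8.82 27.62 24.17
    endloop
  endfacet
  facet normal 1.0000 0.0000 0.0000
    outer loop
      vertex 8.82 9.31 0.00
      vertex 8.82 27.62 24.17
      vertex 8.82 9.31 24.17
    endloop
  endfacet
  facet normal 0.0000 1.0000 0.0000
    outer loop
      vertex 8.82 27.62 0.00
      vertex 0.00 27.62 0.00
      vertex 0.00 27.62 24.17
    endloop
  endfacet
  facet normal 0.0000 1.0000 0.0000
    outer loop
      vertex 8.82 27.62 0.00
      vertex 0.00 27.62 24.17
      vertex 8.82 27.62 24.17
    endloop
  endfacet
  facet normal -1.0000 0.0000 0.0000
    outer loop
      vertex 0.00 27.62 0.00
      vertex 0.00 0.00 0.00
      vertex 0.00 0.00 24.17
    endloop
  endfacet
  facet normal -1.0000 0.0000 0.0000
    outer loop
      vertex 0.00 27.62 0.00
      vertex 0.00 0.00 24.17
      vertex 0.00 27.62 24.17
    endloop
  endfacet
endsolid part

The G0 Z moves step by Δz≈6.04 mm. Every layer's G1 loop is the same polygon, so the solid is a straight extrusion of it from z=0 to z≈24.2. Closing with flat bottom and top caps and triangulating gives 20 facets — an L-shaped prism: outer 23.1 × 27.6 mm, arm thicknesses ≈ 9.31 mm (horizontal) and 8.82 mm (vertical), extruded 24.2 mm in z.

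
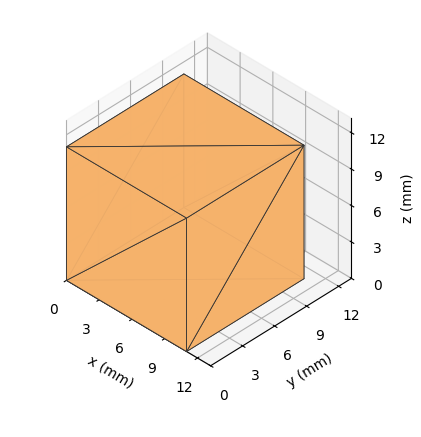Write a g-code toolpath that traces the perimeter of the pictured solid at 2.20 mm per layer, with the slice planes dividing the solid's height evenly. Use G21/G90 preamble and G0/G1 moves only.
Reading the render: the shape is a rectangular box, roughly 11 × 11 mm footprint and 11 mm tall (dimensions read to the nearest mm from the axis ticks). For the g-code, the solid's height is divided into equal slices at the stated Δz and each level perimeter traced with G1 moves after a G0 lift.

; perimeter-only toolpath
G21 ; units = mm
G90 ; absolute positioning
G28 ; home
; layer 1
G0 Z2.20
G0 X0.00 Y0.00
G1 X11.00 Y0.00
G1 X11.00 Y11.00
G1 X0.00 Y11.00
G1 X0.00 Y0.00
; layer 2
G0 Z4.40
G0 X0.00 Y0.00
G1 X11.00 Y0.00
G1 X11.00 Y11.00
G1 X0.00 Y11.00
G1 X0.00 Y0.00
; layer 3
G0 Z6.60
G0 X0.00 Y0.00
G1 X11.00 Y0.00
G1 X11.00 Y11.00
G1 X0.00 Y11.00
G1 X0.00 Y0.00
; layer 4
G0 Z8.80
G0 X0.00 Y0.00
G1 X11.00 Y0.00
G1 X11.00 Y11.00
G1 X0.00 Y11.00
G1 X0.00 Y0.00
; layer 5
G0 Z11.00
G0 X0.00 Y0.00
G1 X11.00 Y0.00
G1 X11.00 Y11.00
G1 X0.00 Y11.00
G1 X0.00 Y0.00
M2 ; end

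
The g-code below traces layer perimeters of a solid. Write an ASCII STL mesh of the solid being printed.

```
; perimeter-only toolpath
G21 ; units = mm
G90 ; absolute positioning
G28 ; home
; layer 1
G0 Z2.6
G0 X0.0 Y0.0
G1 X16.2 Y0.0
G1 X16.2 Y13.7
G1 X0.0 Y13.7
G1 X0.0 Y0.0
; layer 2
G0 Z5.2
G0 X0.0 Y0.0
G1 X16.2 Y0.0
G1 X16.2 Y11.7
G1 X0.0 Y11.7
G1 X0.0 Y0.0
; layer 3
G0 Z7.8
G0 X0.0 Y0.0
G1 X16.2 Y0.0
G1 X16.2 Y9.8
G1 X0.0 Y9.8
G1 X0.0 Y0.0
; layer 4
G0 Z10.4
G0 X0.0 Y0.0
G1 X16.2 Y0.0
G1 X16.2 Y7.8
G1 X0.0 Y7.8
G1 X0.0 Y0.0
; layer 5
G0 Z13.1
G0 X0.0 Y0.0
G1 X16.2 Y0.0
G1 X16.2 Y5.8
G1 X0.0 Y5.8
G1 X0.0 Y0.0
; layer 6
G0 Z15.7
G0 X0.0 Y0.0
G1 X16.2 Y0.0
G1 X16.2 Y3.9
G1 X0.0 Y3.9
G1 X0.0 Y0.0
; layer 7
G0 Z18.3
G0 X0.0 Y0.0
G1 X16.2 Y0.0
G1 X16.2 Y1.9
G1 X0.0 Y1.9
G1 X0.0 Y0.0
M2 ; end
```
solid part
  facet normal 0.0000 0.0000 -1.0000
    outer loop
      vertex 16.2 15.6 0.0
      vertex 16.2 0.0 0.0
      vertex 0.0 0.0 0.0
    endloop
  endfacet
  facet normal 0.0000 0.0000 -1.0000
    outer loop
      vertex 0.0 15.6 0.0
      vertex 16.2 15.6 0.0
      vertex 0.0 0.0 0.0
    endloop
  endfacet
  facet normal 0.0000 -1.0000 0.0000
    outer loop
      vertex 0.0 0.0 0.0
      vertex 16.2 0.0 0.0
      vertex 16.2 0.0 20.9
    endloop
  endfacet
  facet normal 0.0000 -1.0000 0.0000
    outer loop
      vertex 0.0 0.0 0.0
      vertex 16.2 0.0 20.9
      vertex 0.0 0.0 20.9
    endloop
  endfacet
  facet normal 0.0000 0.8014 0.5982
    outer loop
      vertex 0.0 0.0 20.9
      vertex 16.2 0.0 20.9
      vertex 16.2 15.6 0.0
    endloop
  endfacet
  facet normal 0.0000 0.8014 0.5982
    outer loop
      vertex 0.0 0.0 20.9
      vertex 16.2 15.6 0.0
      vertex 0.0 15.6 0.0
    endloop
  endfacet
  facet normal -1.0000 0.0000 0.0000
    outer loop
      vertex 0.0 0.0 20.9
      vertex 0.0 15.6 0.0
      vertex 0.0 0.0 0.0
    endloop
  endfacet
  facet normal 1.0000 0.0000 0.0000
    outer loop
      vertex 16.2 0.0 0.0
      vertex 16.2 15.6 0.0
      vertex 16.2 0.0 20.9
    endloop
  endfacet
endsolid part

The G0 Z moves step by Δz≈2.6 mm. The G1 loops shrink linearly with z, so the solid tapers from its base footprint up to z≈20.9. Closing with a flat bottom cap and the tapered top and triangulating gives 8 facets — a wedge (ramp): 16.2 × 15.6 mm base, rising to 20.9 mm along the y=0 edge and sloping linearly to z=0 at y=15.6.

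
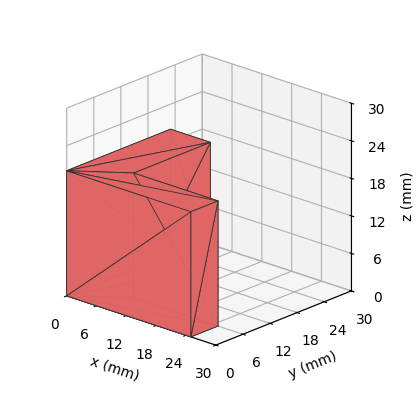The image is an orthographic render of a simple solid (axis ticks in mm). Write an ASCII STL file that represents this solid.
Reading the render: the shape is an L-shaped prism: outer 25 × 23 mm, arm thicknesses ≈ 6 mm (horizontal) and 8 mm (vertical), extruded 20 mm in z (dimensions read to the nearest mm from the axis ticks). For the STL, each face is triangulated and given an outward normal.

solid part
  facet normal 0.0000 0.0000 -1.0000
    outer loop
      vertex 25.0 6.0 0.0
      vertex 25.0 0.0 0.0
      vertex 0.0 0.0 0.0
    endloop
  endfacet
  facet normal 0.0000 0.0000 -1.0000
    outer loop
      vertex 8.0 6.0 0.0
      vertex 25.0 6.0 0.0
      vertex 0.0 0.0 0.0
    endloop
  endfacet
  facet normal 0.0000 0.0000 -1.0000
    outer loop
      vertex 8.0 23.0 0.0
      vertex 8.0 6.0 0.0
      vertex 0.0 0.0 0.0
    endloop
  endfacet
  facet normal 0.0000 0.0000 -1.0000
    outer loop
      vertex 0.0 23.0 0.0
      vertex 8.0 23.0 0.0
      vertex 0.0 0.0 0.0
    endloop
  endfacet
  facet normal 0.0000 0.0000 1.0000
    outer loop
      vertex 0.0 0.0 20.0
      vertex 25.0 0.0 20.0
      vertex 25.0 6.0 20.0
    endloop
  endfacet
  facet normal 0.0000 0.0000 1.0000
    outer loop
      vertex 0.0 0.0 20.0
      vertex 25.0 6.0 20.0
      vertex 8.0 6.0 20.0
    endloop
  endfacet
  facet normal 0.0000 0.0000 1.0000
    outer loop
      vertex 0.0 0.0 20.0
      vertex 8.0 6.0 20.0
      vertex 8.0 23.0 20.0
    endloop
  endfacet
  facet normal 0.0000 0.0000 1.0000
    outer loop
      vertex 0.0 0.0 20.0
      vertex 8.0 23.0 20.0
      vertex 0.0 23.0 20.0
    endloop
  endfacet
  facet normal 0.0000 -1.0000 0.0000
    outer loop
      vertex 0.0 0.0 0.0
      vertex 25.0 0.0 0.0
      vertex 25.0 0.0 20.0
    endloop
  endfacet
  facet normal 0.0000 -1.0000 0.0000
    outer loop
      vertex 0.0 0.0 0.0
      vertex 25.0 0.0 20.0
      vertex 0.0 0.0 20.0
    endloop
  endfacet
  facet normal 1.0000 0.0000 0.0000
    outer loop
      vertex 25.0 0.0 0.0
      vertex 25.0 6.0 0.0
      vertex 25.0 6.0 20.0
    endloop
  endfacet
  facet normal 1.0000 0.0000 0.0000
    outer loop
      vertex 25.0 0.0 0.0
      vertex 25.0 6.0 20.0
      vertex 25.0 0.0 20.0
    endloop
  endfacet
  facet normal 0.0000 1.0000 0.0000
    outer loop
      vertex 25.0 6.0 0.0
      vertex 8.0 6.0 0.0
      vertex 8.0 6.0 20.0
    endloop
  endfacet
  facet normal 0.0000 1.0000 0.0000
    outer loop
      vertex 25.0 6.0 0.0
      vertex 8.0 6.0 20.0
      vertex 25.0 6.0 20.0
    endloop
  endfacet
  facet normal 1.0000 0.0000 0.0000
    outer loop
      vertex 8.0 6.0 0.0
      vertex 8.0 23.0 0.0
      vertex 8.0 23.0 20.0
    endloop
  endfacet
  facet normal 1.0000 0.0000 0.0000
    outer loop
      vertex 8.0 6.0 0.0
      vertex 8.0 23.0 20.0
      vertex 8.0 6.0 20.0
    endloop
  endfacet
  facet normal 0.0000 1.0000 0.0000
    outer loop
      vertex 8.0 23.0 0.0
      vertex 0.0 23.0 0.0
      vertex 0.0 23.0 20.0
    endloop
  endfacet
  facet normal 0.0000 1.0000 0.0000
    outer loop
      vertex 8.0 23.0 0.0
      vertex 0.0 23.0 20.0
      vertex 8.0 23.0 20.0
    endloop
  endfacet
  facet normal -1.0000 0.0000 0.0000
    outer loop
      vertex 0.0 23.0 0.0
      vertex 0.0 0.0 0.0
      vertex 0.0 0.0 20.0
    endloop
  endfacet
  facet normal -1.0000 0.0000 0.0000
    outer loop
      vertex 0.0 23.0 0.0
      vertex 0.0 0.0 20.0
      vertex 0.0 23.0 20.0
    endloop
  endfacet
endsolid part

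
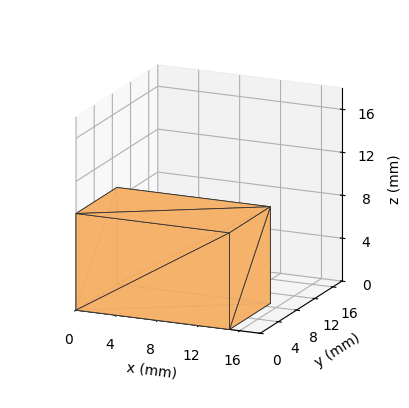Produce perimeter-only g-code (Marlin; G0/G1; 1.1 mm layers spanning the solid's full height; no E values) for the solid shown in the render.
Reading the render: the shape is a rectangular box, roughly 15 × 9 mm footprint and 9 mm tall (dimensions read to the nearest mm from the axis ticks). For the g-code, the solid's height is divided into equal slices at the stated Δz and each level perimeter traced with G1 moves after a G0 lift.

; perimeter-only toolpath
G21 ; units = mm
G90 ; absolute positioning
G28 ; home
; layer 1
G0 Z1.1
G0 X0.0 Y0.0
G1 X15.0 Y0.0
G1 X15.0 Y9.0
G1 X0.0 Y9.0
G1 X0.0 Y0.0
; layer 2
G0 Z2.2
G0 X0.0 Y0.0
G1 X15.0 Y0.0
G1 X15.0 Y9.0
G1 X0.0 Y9.0
G1 X0.0 Y0.0
; layer 3
G0 Z3.4
G0 X0.0 Y0.0
G1 X15.0 Y0.0
G1 X15.0 Y9.0
G1 X0.0 Y9.0
G1 X0.0 Y0.0
; layer 4
G0 Z4.5
G0 X0.0 Y0.0
G1 X15.0 Y0.0
G1 X15.0 Y9.0
G1 X0.0 Y9.0
G1 X0.0 Y0.0
; layer 5
G0 Z5.6
G0 X0.0 Y0.0
G1 X15.0 Y0.0
G1 X15.0 Y9.0
G1 X0.0 Y9.0
G1 X0.0 Y0.0
; layer 6
G0 Z6.8
G0 X0.0 Y0.0
G1 X15.0 Y0.0
G1 X15.0 Y9.0
G1 X0.0 Y9.0
G1 X0.0 Y0.0
; layer 7
G0 Z7.9
G0 X0.0 Y0.0
G1 X15.0 Y0.0
G1 X15.0 Y9.0
G1 X0.0 Y9.0
G1 X0.0 Y0.0
; layer 8
G0 Z9.0
G0 X0.0 Y0.0
G1 X15.0 Y0.0
G1 X15.0 Y9.0
G1 X0.0 Y9.0
G1 X0.0 Y0.0
M2 ; end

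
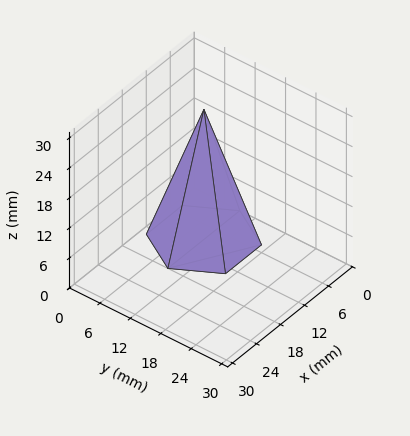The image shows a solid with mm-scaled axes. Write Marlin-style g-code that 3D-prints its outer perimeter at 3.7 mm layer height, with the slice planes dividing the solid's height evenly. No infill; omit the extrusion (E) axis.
Reading the render: the shape is a regular 6-sided pyramid, base circumscribed radius ≈ 9 mm, apex at z ≈ 26 mm (dimensions read to the nearest mm from the axis ticks). For the g-code, the solid's height is divided into equal slices at the stated Δz and each level perimeter traced with G1 moves after a G0 lift.

; perimeter-only toolpath
G21 ; units = mm
G90 ; absolute positioning
G28 ; home
; layer 1
G0 Z3.7
G0 X16.7 Y9.0
G1 X12.9 Y15.7
G1 X5.1 Y15.7
G1 X1.3 Y9.0
G1 X5.1 Y2.3
G1 X12.9 Y2.3
G1 X16.7 Y9.0
; layer 2
G0 Z7.4
G0 X15.4 Y9.0
G1 X12.2 Y14.6
G1 X5.8 Y14.6
G1 X2.6 Y9.0
G1 X5.8 Y3.4
G1 X12.2 Y3.4
G1 X15.4 Y9.0
; layer 3
G0 Z11.1
G0 X14.1 Y9.0
G1 X11.6 Y13.5
G1 X6.4 Y13.5
G1 X3.9 Y9.0
G1 X6.4 Y4.5
G1 X11.6 Y4.5
G1 X14.1 Y9.0
; layer 4
G0 Z14.9
G0 X12.9 Y9.0
G1 X10.9 Y12.3
G1 X7.1 Y12.3
G1 X5.1 Y9.0
G1 X7.1 Y5.7
G1 X10.9 Y5.7
G1 X12.9 Y9.0
; layer 5
G0 Z18.6
G0 X11.6 Y9.0
G1 X10.3 Y11.2
G1 X7.7 Y11.2
G1 X6.4 Y9.0
G1 X7.7 Y6.8
G1 X10.3 Y6.8
G1 X11.6 Y9.0
; layer 6
G0 Z22.3
G0 X10.3 Y9.0
G1 X9.6 Y10.1
G1 X8.4 Y10.1
G1 X7.7 Y9.0
G1 X8.4 Y7.9
G1 X9.6 Y7.9
G1 X10.3 Y9.0
M2 ; end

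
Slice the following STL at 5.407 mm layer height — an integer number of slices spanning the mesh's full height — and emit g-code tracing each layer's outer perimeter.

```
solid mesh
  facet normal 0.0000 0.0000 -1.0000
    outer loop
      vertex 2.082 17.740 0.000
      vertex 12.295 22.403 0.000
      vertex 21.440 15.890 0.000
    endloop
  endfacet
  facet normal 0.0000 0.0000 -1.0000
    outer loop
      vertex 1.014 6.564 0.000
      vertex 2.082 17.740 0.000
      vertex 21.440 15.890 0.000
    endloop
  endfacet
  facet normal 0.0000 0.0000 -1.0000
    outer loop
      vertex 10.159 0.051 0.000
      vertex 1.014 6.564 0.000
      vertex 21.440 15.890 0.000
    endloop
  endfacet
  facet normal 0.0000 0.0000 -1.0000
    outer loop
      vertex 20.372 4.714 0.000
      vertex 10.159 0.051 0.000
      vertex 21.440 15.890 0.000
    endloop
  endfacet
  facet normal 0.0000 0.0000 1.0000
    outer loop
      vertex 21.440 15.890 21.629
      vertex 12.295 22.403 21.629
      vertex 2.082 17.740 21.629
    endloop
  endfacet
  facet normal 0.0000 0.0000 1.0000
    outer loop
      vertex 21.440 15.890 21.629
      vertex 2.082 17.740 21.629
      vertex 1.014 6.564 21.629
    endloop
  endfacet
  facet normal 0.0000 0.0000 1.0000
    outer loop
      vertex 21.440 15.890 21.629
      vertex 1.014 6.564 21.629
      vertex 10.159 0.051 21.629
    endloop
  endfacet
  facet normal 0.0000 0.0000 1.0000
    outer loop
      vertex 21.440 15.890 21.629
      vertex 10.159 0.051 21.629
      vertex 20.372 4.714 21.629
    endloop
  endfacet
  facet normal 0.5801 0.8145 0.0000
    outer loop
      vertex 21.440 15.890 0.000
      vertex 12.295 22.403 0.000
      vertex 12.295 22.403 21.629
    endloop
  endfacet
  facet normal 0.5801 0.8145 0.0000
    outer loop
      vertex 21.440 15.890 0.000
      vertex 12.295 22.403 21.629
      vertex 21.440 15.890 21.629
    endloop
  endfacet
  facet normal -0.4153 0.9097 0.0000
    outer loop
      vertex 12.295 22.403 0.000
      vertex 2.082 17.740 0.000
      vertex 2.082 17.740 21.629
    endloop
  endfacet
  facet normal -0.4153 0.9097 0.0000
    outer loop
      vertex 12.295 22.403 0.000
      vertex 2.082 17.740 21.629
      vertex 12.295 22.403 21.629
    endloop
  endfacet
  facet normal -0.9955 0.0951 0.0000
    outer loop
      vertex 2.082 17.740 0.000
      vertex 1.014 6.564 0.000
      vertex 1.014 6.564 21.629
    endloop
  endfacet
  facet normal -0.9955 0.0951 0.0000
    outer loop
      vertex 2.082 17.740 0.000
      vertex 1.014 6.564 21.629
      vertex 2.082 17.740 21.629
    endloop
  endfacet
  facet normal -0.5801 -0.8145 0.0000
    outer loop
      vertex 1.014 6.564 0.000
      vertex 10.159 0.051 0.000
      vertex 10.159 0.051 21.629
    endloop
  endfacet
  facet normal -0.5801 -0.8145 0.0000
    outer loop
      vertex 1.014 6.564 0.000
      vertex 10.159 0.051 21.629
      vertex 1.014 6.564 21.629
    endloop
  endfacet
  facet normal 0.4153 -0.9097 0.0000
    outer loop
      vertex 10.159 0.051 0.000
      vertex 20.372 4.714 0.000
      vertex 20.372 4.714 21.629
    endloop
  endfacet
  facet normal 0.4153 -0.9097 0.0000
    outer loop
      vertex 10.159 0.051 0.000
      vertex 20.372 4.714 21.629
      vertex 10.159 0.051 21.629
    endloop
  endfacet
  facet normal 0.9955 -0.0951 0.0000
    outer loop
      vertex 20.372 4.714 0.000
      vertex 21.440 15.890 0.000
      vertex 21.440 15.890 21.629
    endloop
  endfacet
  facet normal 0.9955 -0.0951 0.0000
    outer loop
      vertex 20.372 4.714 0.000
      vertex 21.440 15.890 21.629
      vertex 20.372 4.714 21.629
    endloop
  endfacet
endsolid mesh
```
; perimeter-only toolpath
G21 ; units = mm
G90 ; absolute positioning
G28 ; home
; layer 1
G0 Z5.407
G0 X21.440 Y15.890
G1 X12.295 Y22.403
G1 X2.082 Y17.740
G1 X1.014 Y6.564
G1 X10.159 Y0.051
G1 X20.372 Y4.714
G1 X21.440 Y15.890
; layer 2
G0 Z10.815
G0 X21.440 Y15.890
G1 X12.295 Y22.403
G1 X2.082 Y17.740
G1 X1.014 Y6.564
G1 X10.159 Y0.051
G1 X20.372 Y4.714
G1 X21.440 Y15.890
; layer 3
G0 Z16.222
G0 X21.440 Y15.890
G1 X12.295 Y22.403
G1 X2.082 Y17.740
G1 X1.014 Y6.564
G1 X10.159 Y0.051
G1 X20.372 Y4.714
G1 X21.440 Y15.890
; layer 4
G0 Z21.629
G0 X21.440 Y15.890
G1 X12.295 Y22.403
G1 X2.082 Y17.740
G1 X1.014 Y6.564
G1 X10.159 Y0.051
G1 X20.372 Y4.714
G1 X21.440 Y15.890
M2 ; end

The solid is a regular 6-sided prism (a cylinder approximated with 6 flat sides), circumscribed radius ≈ 11.2 mm, height ≈ 21.6 mm. Slicing at Δz = 5.407 mm — 4 equal slices spanning the solid's height, so layer i sits at z = i·h/4 — gives 4 non-empty perimeters. Each is a 6-segment closed polygon; G0 lifts to the layer z and rapids to the start vertex, then G1 traces the edges.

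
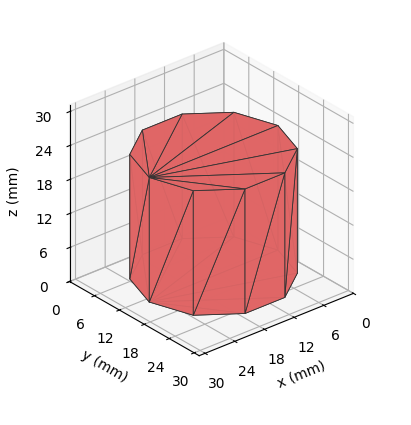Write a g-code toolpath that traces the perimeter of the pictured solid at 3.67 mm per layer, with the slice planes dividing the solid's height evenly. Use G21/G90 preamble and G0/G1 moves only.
Reading the render: the shape is a regular 10-sided prism (a cylinder approximated with 10 flat sides), circumscribed radius ≈ 13 mm, height ≈ 22 mm (dimensions read to the nearest mm from the axis ticks). For the g-code, the solid's height is divided into equal slices at the stated Δz and each level perimeter traced with G1 moves after a G0 lift.

; perimeter-only toolpath
G21 ; units = mm
G90 ; absolute positioning
G28 ; home
; layer 1
G0 Z3.67
G0 X26.00 Y13.00
G1 X23.52 Y20.64
G1 X17.02 Y25.36
G1 X8.98 Y25.36
G1 X2.48 Y20.64
G1 X0.00 Y13.00
G1 X2.48 Y5.36
G1 X8.98 Y0.64
G1 X17.02 Y0.64
G1 X23.52 Y5.36
G1 X26.00 Y13.00
; layer 2
G0 Z7.33
G0 X26.00 Y13.00
G1 X23.52 Y20.64
G1 X17.02 Y25.36
G1 X8.98 Y25.36
G1 X2.48 Y20.64
G1 X0.00 Y13.00
G1 X2.48 Y5.36
G1 X8.98 Y0.64
G1 X17.02 Y0.64
G1 X23.52 Y5.36
G1 X26.00 Y13.00
; layer 3
G0 Z11.00
G0 X26.00 Y13.00
G1 X23.52 Y20.64
G1 X17.02 Y25.36
G1 X8.98 Y25.36
G1 X2.48 Y20.64
G1 X0.00 Y13.00
G1 X2.48 Y5.36
G1 X8.98 Y0.64
G1 X17.02 Y0.64
G1 X23.52 Y5.36
G1 X26.00 Y13.00
; layer 4
G0 Z14.67
G0 X26.00 Y13.00
G1 X23.52 Y20.64
G1 X17.02 Y25.36
G1 X8.98 Y25.36
G1 X2.48 Y20.64
G1 X0.00 Y13.00
G1 X2.48 Y5.36
G1 X8.98 Y0.64
G1 X17.02 Y0.64
G1 X23.52 Y5.36
G1 X26.00 Y13.00
; layer 5
G0 Z18.33
G0 X26.00 Y13.00
G1 X23.52 Y20.64
G1 X17.02 Y25.36
G1 X8.98 Y25.36
G1 X2.48 Y20.64
G1 X0.00 Y13.00
G1 X2.48 Y5.36
G1 X8.98 Y0.64
G1 X17.02 Y0.64
G1 X23.52 Y5.36
G1 X26.00 Y13.00
; layer 6
G0 Z22.00
G0 X26.00 Y13.00
G1 X23.52 Y20.64
G1 X17.02 Y25.36
G1 X8.98 Y25.36
G1 X2.48 Y20.64
G1 X0.00 Y13.00
G1 X2.48 Y5.36
G1 X8.98 Y0.64
G1 X17.02 Y0.64
G1 X23.52 Y5.36
G1 X26.00 Y13.00
M2 ; end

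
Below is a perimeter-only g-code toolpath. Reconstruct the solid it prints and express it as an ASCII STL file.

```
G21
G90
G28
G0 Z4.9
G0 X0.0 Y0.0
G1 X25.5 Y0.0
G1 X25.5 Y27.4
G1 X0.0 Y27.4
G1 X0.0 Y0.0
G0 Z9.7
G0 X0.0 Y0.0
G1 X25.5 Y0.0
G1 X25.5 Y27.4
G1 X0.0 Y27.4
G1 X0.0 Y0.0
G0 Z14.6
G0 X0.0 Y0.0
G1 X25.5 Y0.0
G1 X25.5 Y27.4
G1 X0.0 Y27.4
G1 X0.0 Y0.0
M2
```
solid part
  facet normal 0.0000 0.0000 -1.0000
    outer loop
      vertex 25.5 27.4 0.0
      vertex 25.5 0.0 0.0
      vertex 0.0 0.0 0.0
    endloop
  endfacet
  facet normal 0.0000 0.0000 -1.0000
    outer loop
      vertex 0.0 27.4 0.0
      vertex 25.5 27.4 0.0
      vertex 0.0 0.0 0.0
    endloop
  endfacet
  facet normal 0.0000 0.0000 1.0000
    outer loop
      vertex 0.0 0.0 14.6
      vertex 25.5 0.0 14.6
      vertex 25.5 27.4 14.6
    endloop
  endfacet
  facet normal 0.0000 0.0000 1.0000
    outer loop
      vertex 0.0 0.0 14.6
      vertex 25.5 27.4 14.6
      vertex 0.0 27.4 14.6
    endloop
  endfacet
  facet normal 0.0000 -1.0000 0.0000
    outer loop
      vertex 0.0 0.0 0.0
      vertex 25.5 0.0 0.0
      vertex 25.5 0.0 14.6
    endloop
  endfacet
  facet normal 0.0000 -1.0000 0.0000
    outer loop
      vertex 0.0 0.0 0.0
      vertex 25.5 0.0 14.6
      vertex 0.0 0.0 14.6
    endloop
  endfacet
  facet normal 0.0000 1.0000 0.0000
    outer loop
      vertex 25.5 27.4 14.6
      vertex 25.5 27.4 0.0
      vertex 0.0 27.4 0.0
    endloop
  endfacet
  facet normal 0.0000 1.0000 0.0000
    outer loop
      vertex 0.0 27.4 14.6
      vertex 25.5 27.4 14.6
      vertex 0.0 27.4 0.0
    endloop
  endfacet
  facet normal -1.0000 0.0000 0.0000
    outer loop
      vertex 0.0 27.4 14.6
      vertex 0.0 27.4 0.0
      vertex 0.0 0.0 0.0
    endloop
  endfacet
  facet normal -1.0000 0.0000 0.0000
    outer loop
      vertex 0.0 0.0 14.6
      vertex 0.0 27.4 14.6
      vertex 0.0 0.0 0.0
    endloop
  endfacet
  facet normal 1.0000 0.0000 0.0000
    outer loop
      vertex 25.5 0.0 0.0
      vertex 25.5 27.4 0.0
      vertex 25.5 27.4 14.6
    endloop
  endfacet
  facet normal 1.0000 0.0000 0.0000
    outer loop
      vertex 25.5 0.0 0.0
      vertex 25.5 27.4 14.6
      vertex 25.5 0.0 14.6
    endloop
  endfacet
endsolid part

The G0 Z moves step by Δz≈4.9 mm. Every layer's G1 loop is the same polygon, so the solid is a straight extrusion of it from z=0 to z≈14.6. Closing with flat bottom and top caps and triangulating gives 12 facets — a rectangular box, roughly 25.5 × 27.4 mm footprint and 14.6 mm tall.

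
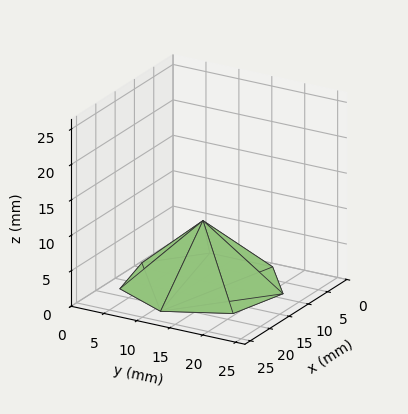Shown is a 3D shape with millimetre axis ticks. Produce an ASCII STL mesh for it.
Reading the render: the shape is a regular 7-sided pyramid, base circumscribed radius ≈ 11 mm, apex at z ≈ 9 mm (dimensions read to the nearest mm from the axis ticks). For the STL, each face is triangulated and given an outward normal.

solid part
  facet normal 0.0000 0.0000 -1.0000
    outer loop
      vertex 8.55 21.72 0.00
      vertex 17.86 19.60 0.00
      vertex 22.00 11.00 0.00
    endloop
  endfacet
  facet normal 0.0000 0.0000 -1.0000
    outer loop
      vertex 1.09 15.77 0.00
      vertex 8.55 21.72 0.00
      vertex 22.00 11.00 0.00
    endloop
  endfacet
  facet normal 0.0000 0.0000 -1.0000
    outer loop
      vertex 1.09 6.23 0.00
      vertex 1.09 15.77 0.00
      vertex 22.00 11.00 0.00
    endloop
  endfacet
  facet normal 0.0000 0.0000 -1.0000
    outer loop
      vertex 8.55 0.28 0.00
      vertex 1.09 6.23 0.00
      vertex 22.00 11.00 0.00
    endloop
  endfacet
  facet normal 0.0000 0.0000 -1.0000
    outer loop
      vertex 17.86 2.40 0.00
      vertex 8.55 0.28 0.00
      vertex 22.00 11.00 0.00
    endloop
  endfacet
  facet normal 0.6057 0.2916 0.7403
    outer loop
      vertex 22.00 11.00 0.00
      vertex 17.86 19.60 0.00
      vertex 11.00 11.00 9.00
    endloop
  endfacet
  facet normal 0.1493 0.6556 0.7402
    outer loop
      vertex 17.86 19.60 0.00
      vertex 8.55 21.72 0.00
      vertex 11.00 11.00 9.00
    endloop
  endfacet
  facet normal -0.4192 0.5256 0.7402
    outer loop
      vertex 8.55 21.72 0.00
      vertex 1.09 15.77 0.00
      vertex 11.00 11.00 9.00
    endloop
  endfacet
  facet normal -0.6723 0.0000 0.7403
    outer loop
      vertex 1.09 15.77 0.00
      vertex 1.09 6.23 0.00
      vertex 11.00 11.00 9.00
    endloop
  endfacet
  facet normal -0.4192 -0.5256 0.7402
    outer loop
      vertex 1.09 6.23 0.00
      vertex 8.55 0.28 0.00
      vertex 11.00 11.00 9.00
    endloop
  endfacet
  facet normal 0.1493 -0.6556 0.7402
    outer loop
      vertex 8.55 0.28 0.00
      vertex 17.86 2.40 0.00
      vertex 11.00 11.00 9.00
    endloop
  endfacet
  facet normal 0.6057 -0.2916 0.7403
    outer loop
      vertex 17.86 2.40 0.00
      vertex 22.00 11.00 0.00
      vertex 11.00 11.00 9.00
    endloop
  endfacet
endsolid part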